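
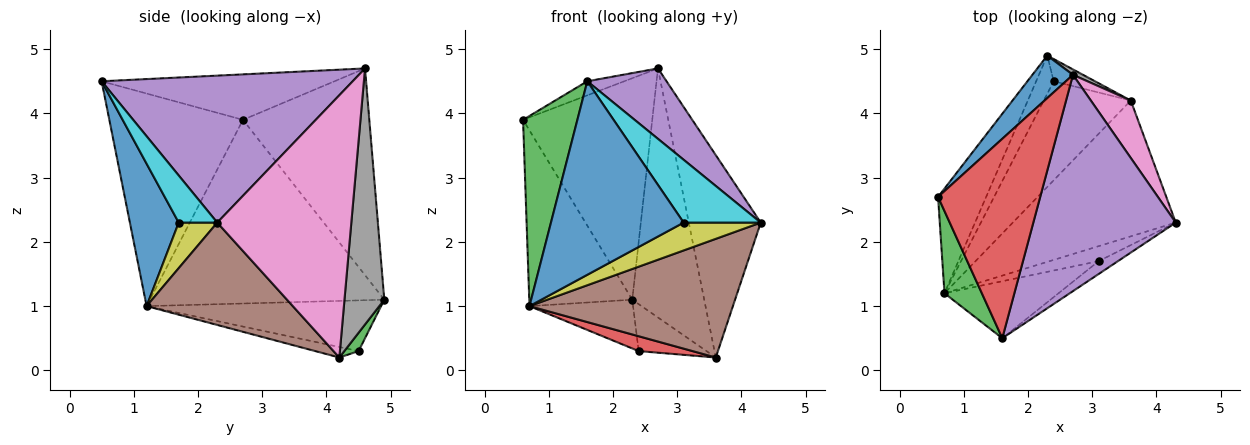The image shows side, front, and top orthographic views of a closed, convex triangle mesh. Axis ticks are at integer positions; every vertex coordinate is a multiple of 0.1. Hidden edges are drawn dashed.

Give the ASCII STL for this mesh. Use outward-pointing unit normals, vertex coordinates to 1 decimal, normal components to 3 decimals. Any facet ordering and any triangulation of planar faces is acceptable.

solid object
 facet normal -0.693 0.708 0.136
  outer loop
   vertex 2.7 4.6 4.7
   vertex 2.3 4.9 1.1
   vertex 0.6 2.7 3.9
  endloop
 endfacet
 facet normal -0.890 0.391 -0.233
  outer loop
   vertex 0.7 1.2 1.0
   vertex 0.6 2.7 3.9
   vertex 2.3 4.9 1.1
  endloop
 endfacet
 facet normal -0.914 -0.372 0.161
  outer loop
   vertex 1.6 0.5 4.5
   vertex 0.6 2.7 3.9
   vertex 0.7 1.2 1.0
  endloop
 endfacet
 facet normal -0.406 0.064 0.912
  outer loop
   vertex 1.6 0.5 4.5
   vertex 2.7 4.6 4.7
   vertex 0.6 2.7 3.9
  endloop
 endfacet
 facet normal 0.700 -0.221 0.679
  outer loop
   vertex 1.6 0.5 4.5
   vertex 4.3 2.3 2.3
   vertex 2.7 4.6 4.7
  endloop
 endfacet
 facet normal 0.428 -0.595 -0.681
  outer loop
   vertex 3.6 4.2 0.2
   vertex 4.3 2.3 2.3
   vertex 0.7 1.2 1.0
  endloop
 endfacet
 facet normal 0.873 0.469 0.133
  outer loop
   vertex 3.6 4.2 0.2
   vertex 2.7 4.6 4.7
   vertex 4.3 2.3 2.3
  endloop
 endfacet
 facet normal 0.484 0.875 0.019
  outer loop
   vertex 3.6 4.2 0.2
   vertex 2.3 4.9 1.1
   vertex 2.7 4.6 4.7
  endloop
 endfacet
 facet normal 0.403 -0.806 -0.434
  outer loop
   vertex 3.1 1.7 2.3
   vertex 0.7 1.2 1.0
   vertex 4.3 2.3 2.3
  endloop
 endfacet
 facet normal 0.440 -0.880 -0.180
  outer loop
   vertex 3.1 1.7 2.3
   vertex 4.3 2.3 2.3
   vertex 1.6 0.5 4.5
  endloop
 endfacet
 facet normal 0.333 -0.905 -0.266
  outer loop
   vertex 3.1 1.7 2.3
   vertex 1.6 0.5 4.5
   vertex 0.7 1.2 1.0
  endloop
 endfacet
 facet normal -0.872 0.385 -0.302
  outer loop
   vertex 2.4 4.5 0.3
   vertex 0.7 1.2 1.0
   vertex 2.3 4.9 1.1
  endloop
 endfacet
 facet normal 0.187 0.888 -0.421
  outer loop
   vertex 2.4 4.5 0.3
   vertex 2.3 4.9 1.1
   vertex 3.6 4.2 0.2
  endloop
 endfacet
 facet normal -0.119 -0.147 -0.982
  outer loop
   vertex 2.4 4.5 0.3
   vertex 3.6 4.2 0.2
   vertex 0.7 1.2 1.0
  endloop
 endfacet
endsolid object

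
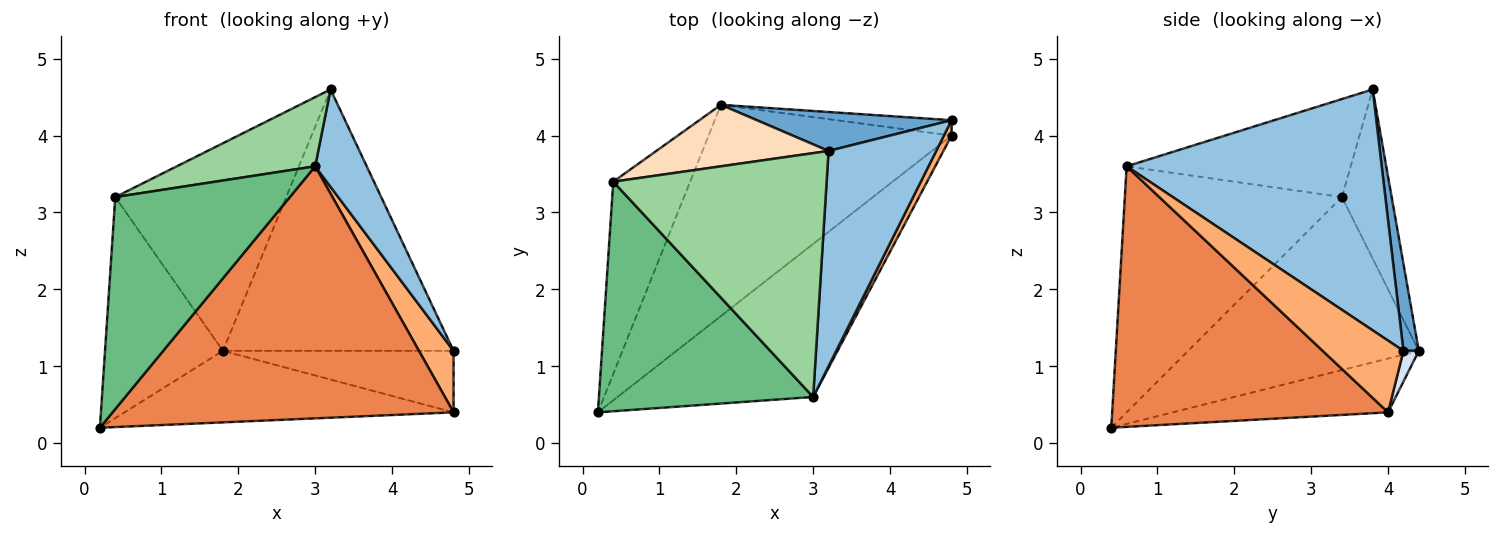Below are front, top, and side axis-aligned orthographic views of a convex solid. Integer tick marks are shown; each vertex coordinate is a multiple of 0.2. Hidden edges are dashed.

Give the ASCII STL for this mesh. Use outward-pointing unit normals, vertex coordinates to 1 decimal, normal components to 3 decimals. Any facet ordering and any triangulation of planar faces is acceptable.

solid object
 facet normal 0.066 0.987 0.147
  outer loop
   vertex 3.2 3.8 4.6
   vertex 4.8 4.2 1.2
   vertex 1.8 4.4 1.2
  endloop
 endfacet
 facet normal 0.898 -0.181 0.401
  outer loop
   vertex 3.0 0.6 3.6
   vertex 4.8 4.2 1.2
   vertex 3.2 3.8 4.6
  endloop
 endfacet
 facet normal -0.205 0.314 -0.927
  outer loop
   vertex 4.8 4.0 0.4
   vertex 0.2 0.4 0.2
   vertex 1.8 4.4 1.2
  endloop
 endfacet
 facet normal 0.065 0.968 -0.242
  outer loop
   vertex 4.8 4.0 0.4
   vertex 1.8 4.4 1.2
   vertex 4.8 4.2 1.2
  endloop
 endfacet
 facet normal 0.569 -0.703 -0.427
  outer loop
   vertex 4.8 4.0 0.4
   vertex 3.0 0.6 3.6
   vertex 0.2 0.4 0.2
  endloop
 endfacet
 facet normal 0.915 -0.392 0.098
  outer loop
   vertex 4.8 4.0 0.4
   vertex 4.8 4.2 1.2
   vertex 3.0 0.6 3.6
  endloop
 endfacet
 facet normal -0.828 0.423 -0.368
  outer loop
   vertex 0.4 3.4 3.2
   vertex 1.8 4.4 1.2
   vertex 0.2 0.4 0.2
  endloop
 endfacet
 facet normal -0.269 0.924 0.274
  outer loop
   vertex 0.4 3.4 3.2
   vertex 3.2 3.8 4.6
   vertex 1.8 4.4 1.2
  endloop
 endfacet
 facet normal -0.645 -0.519 0.562
  outer loop
   vertex 0.4 3.4 3.2
   vertex 0.2 0.4 0.2
   vertex 3.0 0.6 3.6
  endloop
 endfacet
 facet normal -0.404 -0.250 0.880
  outer loop
   vertex 0.4 3.4 3.2
   vertex 3.0 0.6 3.6
   vertex 3.2 3.8 4.6
  endloop
 endfacet
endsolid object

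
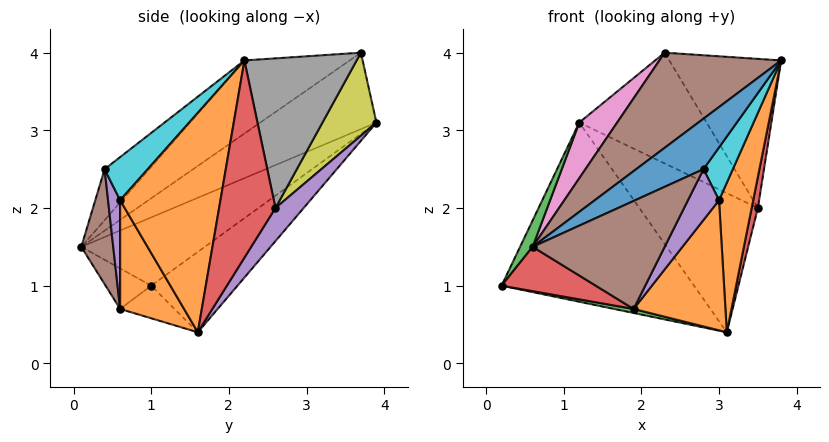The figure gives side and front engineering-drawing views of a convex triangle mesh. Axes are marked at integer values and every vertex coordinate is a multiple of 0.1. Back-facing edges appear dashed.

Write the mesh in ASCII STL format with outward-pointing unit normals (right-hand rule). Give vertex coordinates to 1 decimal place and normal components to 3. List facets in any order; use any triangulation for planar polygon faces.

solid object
 facet normal -0.280 0.625 -0.729
  outer loop
   vertex 3.1 1.6 0.4
   vertex 0.2 1.0 1.0
   vertex 1.2 3.9 3.1
  endloop
 endfacet
 facet normal 0.938 -0.320 -0.133
  outer loop
   vertex 3.0 0.6 2.1
   vertex 3.1 1.6 0.4
   vertex 3.8 2.2 3.9
  endloop
 endfacet
 facet normal -0.848 -0.086 0.523
  outer loop
   vertex 0.6 0.1 1.5
   vertex 1.2 3.9 3.1
   vertex 0.2 1.0 1.0
  endloop
 endfacet
 facet normal 0.978 -0.108 -0.177
  outer loop
   vertex 3.5 2.6 2.0
   vertex 3.8 2.2 3.9
   vertex 3.1 1.6 0.4
  endloop
 endfacet
 facet normal 0.193 0.810 -0.554
  outer loop
   vertex 3.5 2.6 2.0
   vertex 3.1 1.6 0.4
   vertex 1.2 3.9 3.1
  endloop
 endfacet
 facet normal -0.357 -0.413 0.838
  outer loop
   vertex 2.3 3.7 4.0
   vertex 0.6 0.1 1.5
   vertex 3.8 2.2 3.9
  endloop
 endfacet
 facet normal -0.642 -0.209 0.738
  outer loop
   vertex 2.3 3.7 4.0
   vertex 1.2 3.9 3.1
   vertex 0.6 0.1 1.5
  endloop
 endfacet
 facet normal 0.708 0.705 0.037
  outer loop
   vertex 2.3 3.7 4.0
   vertex 3.8 2.2 3.9
   vertex 3.5 2.6 2.0
  endloop
 endfacet
 facet normal 0.376 0.888 -0.263
  outer loop
   vertex 2.3 3.7 4.0
   vertex 3.5 2.6 2.0
   vertex 1.2 3.9 3.1
  endloop
 endfacet
 facet normal 0.820 -0.557 0.131
  outer loop
   vertex 2.8 0.4 2.5
   vertex 3.0 0.6 2.1
   vertex 3.8 2.2 3.9
  endloop
 endfacet
 facet normal -0.312 -0.470 0.826
  outer loop
   vertex 2.8 0.4 2.5
   vertex 3.8 2.2 3.9
   vertex 0.6 0.1 1.5
  endloop
 endfacet
 facet normal 0.521 -0.749 -0.410
  outer loop
   vertex 1.9 0.6 0.7
   vertex 3.1 1.6 0.4
   vertex 3.0 0.6 2.1
  endloop
 endfacet
 facet normal -0.189 -0.067 -0.980
  outer loop
   vertex 1.9 0.6 0.7
   vertex 0.2 1.0 1.0
   vertex 3.1 1.6 0.4
  endloop
 endfacet
 facet normal -0.270 -0.556 -0.786
  outer loop
   vertex 1.9 0.6 0.7
   vertex 0.6 0.1 1.5
   vertex 0.2 1.0 1.0
  endloop
 endfacet
 facet normal 0.349 -0.896 -0.274
  outer loop
   vertex 1.9 0.6 0.7
   vertex 3.0 0.6 2.1
   vertex 2.8 0.4 2.5
  endloop
 endfacet
 facet normal 0.229 -0.948 -0.220
  outer loop
   vertex 1.9 0.6 0.7
   vertex 2.8 0.4 2.5
   vertex 0.6 0.1 1.5
  endloop
 endfacet
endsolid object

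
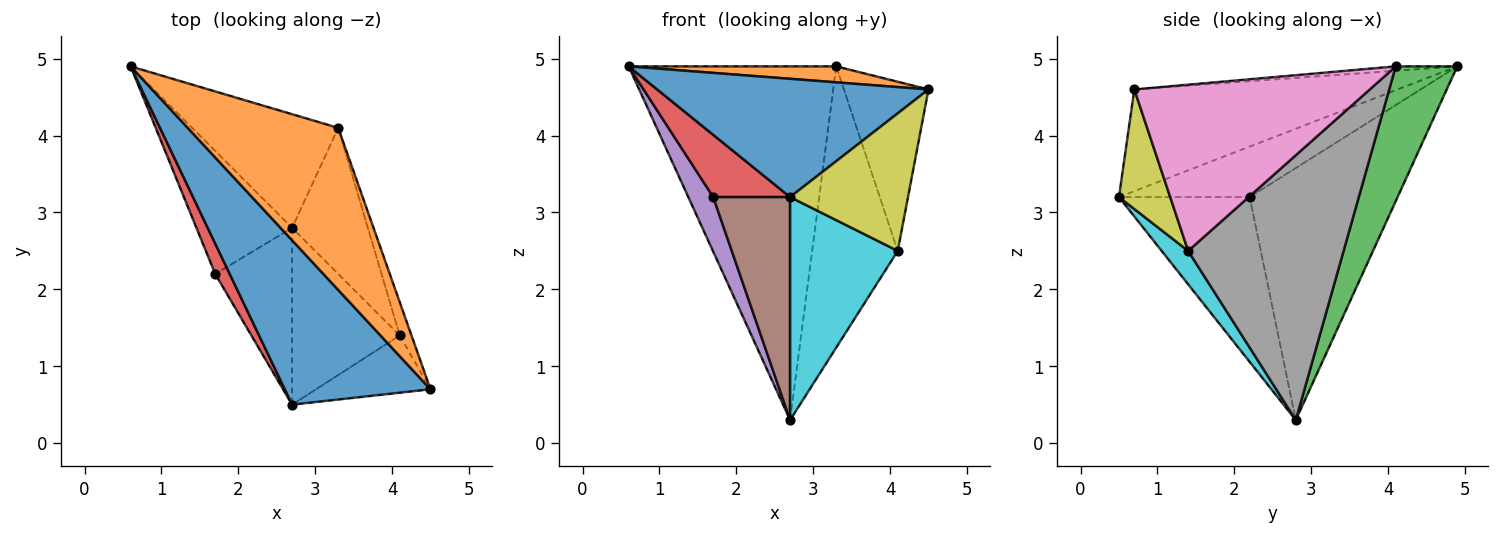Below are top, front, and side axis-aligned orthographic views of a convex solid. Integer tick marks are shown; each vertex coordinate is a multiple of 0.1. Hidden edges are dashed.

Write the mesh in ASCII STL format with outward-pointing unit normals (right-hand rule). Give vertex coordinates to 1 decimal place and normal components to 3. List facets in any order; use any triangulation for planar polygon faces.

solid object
 facet normal -0.493 -0.508 0.706
  outer loop
   vertex 2.7 0.5 3.2
   vertex 4.5 0.7 4.6
   vertex 0.6 4.9 4.9
  endloop
 endfacet
 facet normal -0.029 -0.098 0.995
  outer loop
   vertex 3.3 4.1 4.9
   vertex 0.6 4.9 4.9
   vertex 4.5 0.7 4.6
  endloop
 endfacet
 facet normal 0.272 0.916 -0.294
  outer loop
   vertex 3.3 4.1 4.9
   vertex 2.7 2.8 0.3
   vertex 0.6 4.9 4.9
  endloop
 endfacet
 facet normal -0.837 -0.492 0.240
  outer loop
   vertex 1.7 2.2 3.2
   vertex 2.7 0.5 3.2
   vertex 0.6 4.9 4.9
  endloop
 endfacet
 facet normal -0.924 -0.155 -0.351
  outer loop
   vertex 1.7 2.2 3.2
   vertex 0.6 4.9 4.9
   vertex 2.7 2.8 0.3
  endloop
 endfacet
 facet normal -0.800 -0.470 -0.373
  outer loop
   vertex 1.7 2.2 3.2
   vertex 2.7 2.8 0.3
   vertex 2.7 0.5 3.2
  endloop
 endfacet
 facet normal 0.939 0.337 -0.066
  outer loop
   vertex 4.1 1.4 2.5
   vertex 3.3 4.1 4.9
   vertex 4.5 0.7 4.6
  endloop
 endfacet
 facet normal 0.850 0.468 -0.243
  outer loop
   vertex 4.1 1.4 2.5
   vertex 2.7 2.8 0.3
   vertex 3.3 4.1 4.9
  endloop
 endfacet
 facet normal 0.373 -0.857 -0.357
  outer loop
   vertex 4.1 1.4 2.5
   vertex 4.5 0.7 4.6
   vertex 2.7 0.5 3.2
  endloop
 endfacet
 facet normal 0.189 -0.769 -0.610
  outer loop
   vertex 4.1 1.4 2.5
   vertex 2.7 0.5 3.2
   vertex 2.7 2.8 0.3
  endloop
 endfacet
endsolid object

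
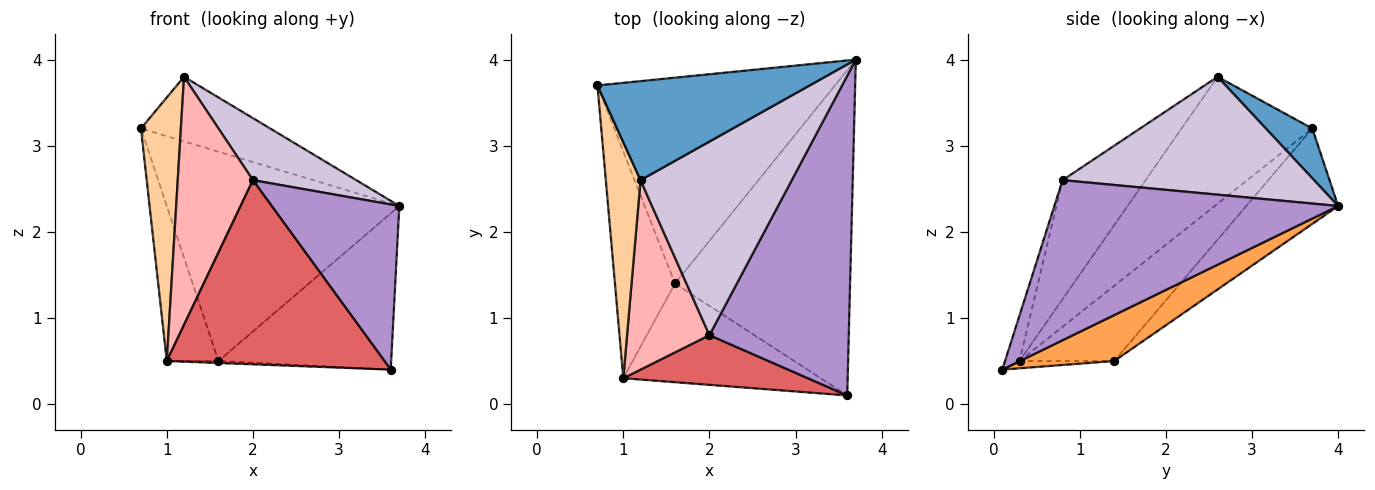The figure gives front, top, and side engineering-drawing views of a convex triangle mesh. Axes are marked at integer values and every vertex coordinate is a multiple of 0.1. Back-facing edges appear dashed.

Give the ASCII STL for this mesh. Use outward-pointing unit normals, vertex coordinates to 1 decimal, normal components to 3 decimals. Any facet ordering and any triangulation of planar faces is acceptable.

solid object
 facet normal 0.193 0.536 0.822
  outer loop
   vertex 1.2 2.6 3.8
   vertex 3.7 4.0 2.3
   vertex 0.7 3.7 3.2
  endloop
 endfacet
 facet normal -0.271 0.686 -0.675
  outer loop
   vertex 1.6 1.4 0.5
   vertex 0.7 3.7 3.2
   vertex 3.7 4.0 2.3
  endloop
 endfacet
 facet normal 0.230 0.421 -0.877
  outer loop
   vertex 1.6 1.4 0.5
   vertex 3.7 4.0 2.3
   vertex 3.6 0.1 0.4
  endloop
 endfacet
 facet normal -0.925 -0.283 0.253
  outer loop
   vertex 1.0 0.3 0.5
   vertex 1.2 2.6 3.8
   vertex 0.7 3.7 3.2
  endloop
 endfacet
 facet normal -0.719 0.392 -0.574
  outer loop
   vertex 1.0 0.3 0.5
   vertex 0.7 3.7 3.2
   vertex 1.6 1.4 0.5
  endloop
 endfacet
 facet normal -0.037 0.020 -0.999
  outer loop
   vertex 1.0 0.3 0.5
   vertex 1.6 1.4 0.5
   vertex 3.6 0.1 0.4
  endloop
 endfacet
 facet normal -0.064 -0.963 0.260
  outer loop
   vertex 2.0 0.8 2.6
   vertex 1.0 0.3 0.5
   vertex 3.6 0.1 0.4
  endloop
 endfacet
 facet normal -0.660 -0.597 0.456
  outer loop
   vertex 2.0 0.8 2.6
   vertex 1.2 2.6 3.8
   vertex 1.0 0.3 0.5
  endloop
 endfacet
 facet normal 0.714 -0.321 0.622
  outer loop
   vertex 2.0 0.8 2.6
   vertex 3.6 0.1 0.4
   vertex 3.7 4.0 2.3
  endloop
 endfacet
 facet normal 0.596 -0.245 0.765
  outer loop
   vertex 2.0 0.8 2.6
   vertex 3.7 4.0 2.3
   vertex 1.2 2.6 3.8
  endloop
 endfacet
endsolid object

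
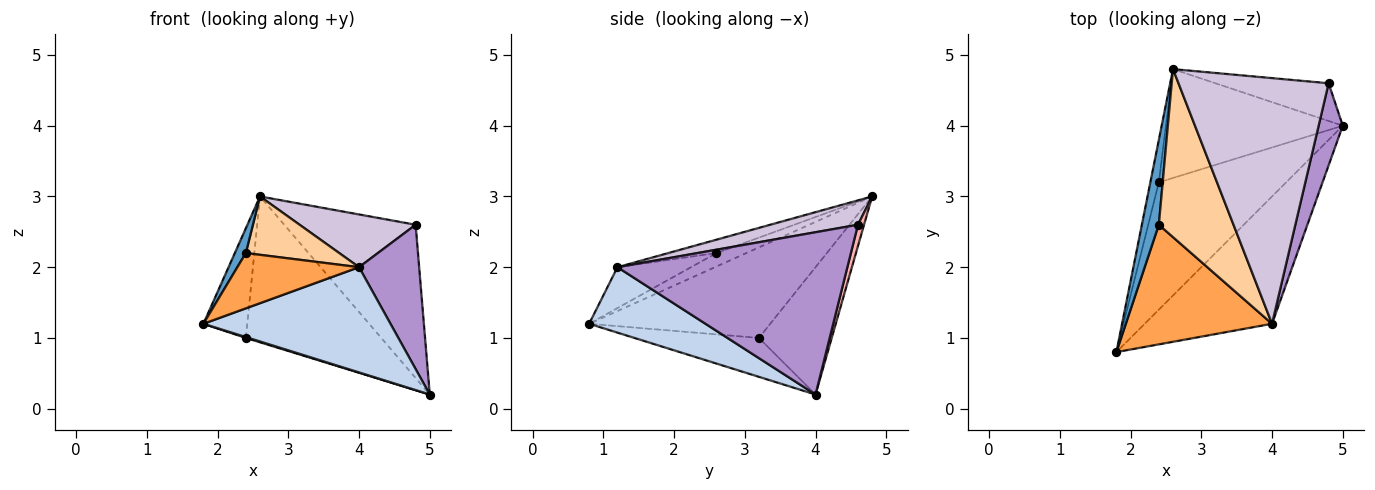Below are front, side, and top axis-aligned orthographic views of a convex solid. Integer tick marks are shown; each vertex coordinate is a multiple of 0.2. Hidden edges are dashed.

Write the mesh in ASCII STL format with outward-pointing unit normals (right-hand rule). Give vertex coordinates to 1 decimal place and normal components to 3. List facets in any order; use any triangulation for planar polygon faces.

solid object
 facet normal -0.605 -0.223 0.764
  outer loop
   vertex 2.4 2.6 2.2
   vertex 2.6 4.8 3.0
   vertex 1.8 0.8 1.2
  endloop
 endfacet
 facet normal 0.368 -0.592 -0.717
  outer loop
   vertex 4.0 1.2 2.0
   vertex 1.8 0.8 1.2
   vertex 5.0 4.0 0.2
  endloop
 endfacet
 facet normal -0.246 -0.407 0.880
  outer loop
   vertex 4.0 1.2 2.0
   vertex 2.4 2.6 2.2
   vertex 1.8 0.8 1.2
  endloop
 endfacet
 facet normal -0.167 -0.324 0.931
  outer loop
   vertex 4.0 1.2 2.0
   vertex 2.6 4.8 3.0
   vertex 2.4 2.6 2.2
  endloop
 endfacet
 facet normal -0.292 -0.007 -0.956
  outer loop
   vertex 2.4 3.2 1.0
   vertex 5.0 4.0 0.2
   vertex 1.8 0.8 1.2
  endloop
 endfacet
 facet normal -0.968 0.234 -0.091
  outer loop
   vertex 2.4 3.2 1.0
   vertex 1.8 0.8 1.2
   vertex 2.6 4.8 3.0
  endloop
 endfacet
 facet normal -0.396 0.736 -0.549
  outer loop
   vertex 2.4 3.2 1.0
   vertex 2.6 4.8 3.0
   vertex 5.0 4.0 0.2
  endloop
 endfacet
 facet normal 0.045 0.970 -0.239
  outer loop
   vertex 4.8 4.6 2.6
   vertex 5.0 4.0 0.2
   vertex 2.6 4.8 3.0
  endloop
 endfacet
 facet normal 0.958 -0.250 0.142
  outer loop
   vertex 4.8 4.6 2.6
   vertex 4.0 1.2 2.0
   vertex 5.0 4.0 0.2
  endloop
 endfacet
 facet normal 0.157 -0.207 0.966
  outer loop
   vertex 4.8 4.6 2.6
   vertex 2.6 4.8 3.0
   vertex 4.0 1.2 2.0
  endloop
 endfacet
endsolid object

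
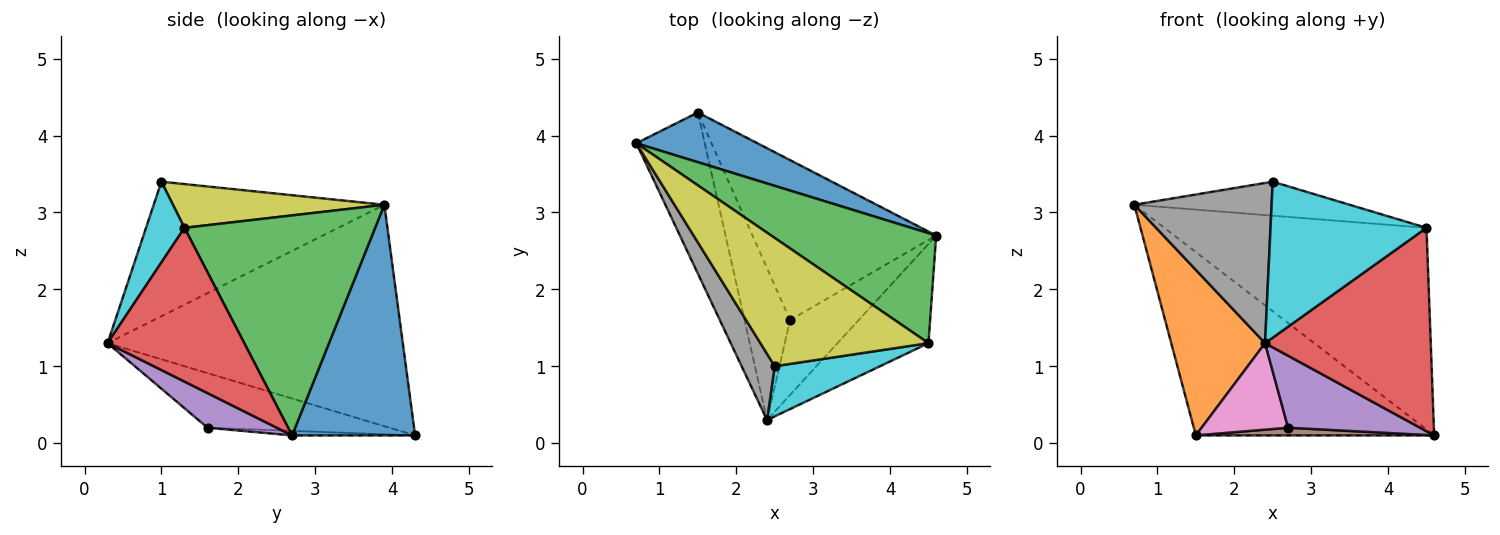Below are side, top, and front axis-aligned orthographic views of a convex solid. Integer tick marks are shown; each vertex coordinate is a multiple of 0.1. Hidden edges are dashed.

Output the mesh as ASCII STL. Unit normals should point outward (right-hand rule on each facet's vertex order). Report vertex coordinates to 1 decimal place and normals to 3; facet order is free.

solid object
 facet normal 0.446 0.864 0.234
  outer loop
   vertex 1.5 4.3 0.1
   vertex 0.7 3.9 3.1
   vertex 4.6 2.7 0.1
  endloop
 endfacet
 facet normal -0.914 -0.290 -0.283
  outer loop
   vertex 1.5 4.3 0.1
   vertex 2.4 0.3 1.3
   vertex 0.7 3.9 3.1
  endloop
 endfacet
 facet normal 0.538 0.740 0.404
  outer loop
   vertex 4.5 1.3 2.8
   vertex 4.6 2.7 0.1
   vertex 0.7 3.9 3.1
  endloop
 endfacet
 facet normal 0.595 -0.722 -0.352
  outer loop
   vertex 4.5 1.3 2.8
   vertex 2.4 0.3 1.3
   vertex 4.6 2.7 0.1
  endloop
 endfacet
 facet normal 0.342 -0.652 -0.677
  outer loop
   vertex 2.7 1.6 0.2
   vertex 4.6 2.7 0.1
   vertex 2.4 0.3 1.3
  endloop
 endfacet
 facet normal -0.025 -0.048 -0.999
  outer loop
   vertex 2.7 1.6 0.2
   vertex 1.5 4.3 0.1
   vertex 4.6 2.7 0.1
  endloop
 endfacet
 facet normal -0.721 -0.343 -0.602
  outer loop
   vertex 2.7 1.6 0.2
   vertex 2.4 0.3 1.3
   vertex 1.5 4.3 0.1
  endloop
 endfacet
 facet normal -0.841 -0.500 0.207
  outer loop
   vertex 2.5 1.0 3.4
   vertex 0.7 3.9 3.1
   vertex 2.4 0.3 1.3
  endloop
 endfacet
 facet normal 0.244 0.248 0.937
  outer loop
   vertex 2.5 1.0 3.4
   vertex 4.5 1.3 2.8
   vertex 0.7 3.9 3.1
  endloop
 endfacet
 facet normal 0.228 -0.927 0.298
  outer loop
   vertex 2.5 1.0 3.4
   vertex 2.4 0.3 1.3
   vertex 4.5 1.3 2.8
  endloop
 endfacet
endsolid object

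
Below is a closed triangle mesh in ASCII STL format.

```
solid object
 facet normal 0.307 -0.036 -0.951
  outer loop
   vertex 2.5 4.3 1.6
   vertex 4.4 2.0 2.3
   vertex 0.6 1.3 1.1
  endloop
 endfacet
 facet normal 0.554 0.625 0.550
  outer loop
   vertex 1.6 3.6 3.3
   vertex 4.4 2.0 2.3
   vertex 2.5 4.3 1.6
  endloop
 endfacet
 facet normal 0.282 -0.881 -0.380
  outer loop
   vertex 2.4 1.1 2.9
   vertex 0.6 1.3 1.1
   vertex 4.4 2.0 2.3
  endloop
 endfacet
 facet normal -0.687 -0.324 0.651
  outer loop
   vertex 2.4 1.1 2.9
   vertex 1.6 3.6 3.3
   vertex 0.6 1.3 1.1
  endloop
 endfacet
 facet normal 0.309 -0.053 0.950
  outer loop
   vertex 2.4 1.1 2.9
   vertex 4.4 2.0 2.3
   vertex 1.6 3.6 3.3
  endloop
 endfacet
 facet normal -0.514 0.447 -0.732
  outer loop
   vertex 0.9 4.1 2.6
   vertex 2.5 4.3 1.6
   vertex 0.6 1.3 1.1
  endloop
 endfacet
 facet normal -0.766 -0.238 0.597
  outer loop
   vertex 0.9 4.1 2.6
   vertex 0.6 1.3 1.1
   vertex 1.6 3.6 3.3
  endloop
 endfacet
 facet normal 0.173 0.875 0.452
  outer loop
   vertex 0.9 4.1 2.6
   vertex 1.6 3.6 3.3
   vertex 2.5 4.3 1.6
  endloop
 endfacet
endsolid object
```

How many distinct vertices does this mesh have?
6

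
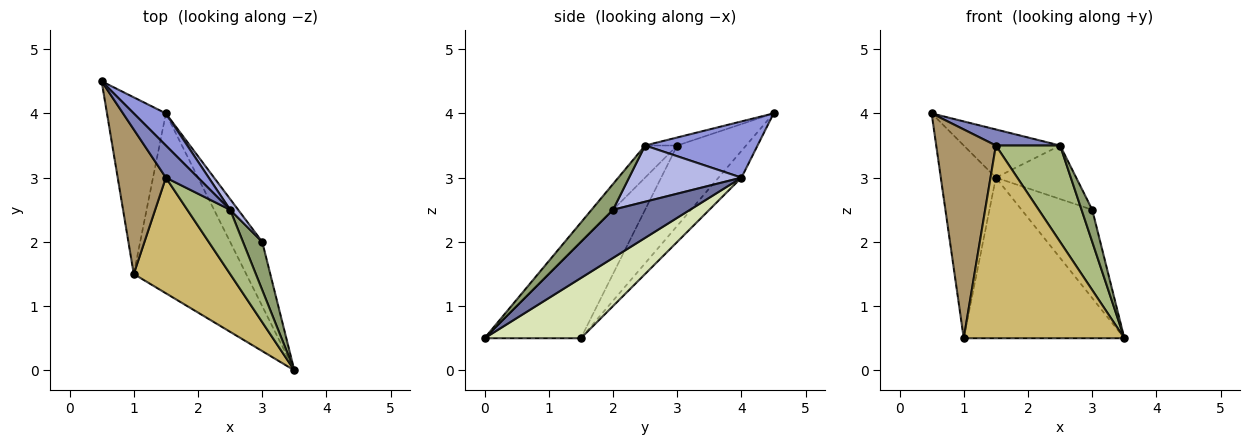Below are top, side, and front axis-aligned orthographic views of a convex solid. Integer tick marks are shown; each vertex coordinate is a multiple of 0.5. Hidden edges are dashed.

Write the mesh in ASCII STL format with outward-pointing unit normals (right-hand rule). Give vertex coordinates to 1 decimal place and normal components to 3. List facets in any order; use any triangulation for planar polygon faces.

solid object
 facet normal 0.662 0.606 -0.441
  outer loop
   vertex 1.5 4.0 3.0
   vertex 3.0 2.0 2.5
   vertex 3.5 0.0 0.5
  endloop
 endfacet
 facet normal -0.218 -0.436 0.873
  outer loop
   vertex 2.5 2.5 3.5
   vertex 0.5 4.5 4.0
   vertex 1.5 3.0 3.5
  endloop
 endfacet
 facet normal 0.697 0.597 0.398
  outer loop
   vertex 2.5 2.5 3.5
   vertex 1.5 4.0 3.0
   vertex 0.5 4.5 4.0
  endloop
 endfacet
 facet normal 0.808 0.577 0.115
  outer loop
   vertex 2.5 2.5 3.5
   vertex 3.0 2.0 2.5
   vertex 1.5 4.0 3.0
  endloop
 endfacet
 facet normal 0.743 -0.371 0.557
  outer loop
   vertex 2.5 2.5 3.5
   vertex 3.5 0.0 0.5
   vertex 3.0 2.0 2.5
  endloop
 endfacet
 facet normal -0.384 -0.768 0.512
  outer loop
   vertex 2.5 2.5 3.5
   vertex 1.5 3.0 3.5
   vertex 3.5 0.0 0.5
  endloop
 endfacet
 facet normal -0.294 0.705 -0.646
  outer loop
   vertex 1.0 1.5 0.5
   vertex 0.5 4.5 4.0
   vertex 1.5 4.0 3.0
  endloop
 endfacet
 facet normal 0.371 0.618 -0.693
  outer loop
   vertex 1.0 1.5 0.5
   vertex 1.5 4.0 3.0
   vertex 3.5 0.0 0.5
  endloop
 endfacet
 facet normal -0.688 -0.596 0.413
  outer loop
   vertex 1.0 1.5 0.5
   vertex 1.5 3.0 3.5
   vertex 0.5 4.5 4.0
  endloop
 endfacet
 facet normal -0.457 -0.762 0.457
  outer loop
   vertex 1.0 1.5 0.5
   vertex 3.5 0.0 0.5
   vertex 1.5 3.0 3.5
  endloop
 endfacet
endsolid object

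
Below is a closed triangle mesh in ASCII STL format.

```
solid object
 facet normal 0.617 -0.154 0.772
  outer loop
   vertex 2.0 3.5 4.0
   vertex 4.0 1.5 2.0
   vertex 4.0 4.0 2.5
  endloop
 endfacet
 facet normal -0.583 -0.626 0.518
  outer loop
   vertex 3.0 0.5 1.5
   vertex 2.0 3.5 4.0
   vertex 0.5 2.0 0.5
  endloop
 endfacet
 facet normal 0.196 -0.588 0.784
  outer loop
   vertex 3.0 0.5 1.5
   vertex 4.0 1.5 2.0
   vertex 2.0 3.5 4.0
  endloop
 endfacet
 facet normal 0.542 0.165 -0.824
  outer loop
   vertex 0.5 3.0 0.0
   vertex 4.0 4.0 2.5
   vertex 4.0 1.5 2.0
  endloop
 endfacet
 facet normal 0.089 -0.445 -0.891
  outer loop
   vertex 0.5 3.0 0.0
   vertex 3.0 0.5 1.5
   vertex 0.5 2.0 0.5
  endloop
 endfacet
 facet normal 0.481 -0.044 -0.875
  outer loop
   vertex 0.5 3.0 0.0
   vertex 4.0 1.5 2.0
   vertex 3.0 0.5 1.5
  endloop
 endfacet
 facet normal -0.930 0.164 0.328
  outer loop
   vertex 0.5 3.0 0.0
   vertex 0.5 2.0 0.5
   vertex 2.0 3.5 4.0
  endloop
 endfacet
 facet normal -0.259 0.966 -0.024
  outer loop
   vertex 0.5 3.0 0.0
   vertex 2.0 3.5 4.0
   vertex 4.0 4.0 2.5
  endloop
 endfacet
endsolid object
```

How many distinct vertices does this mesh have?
6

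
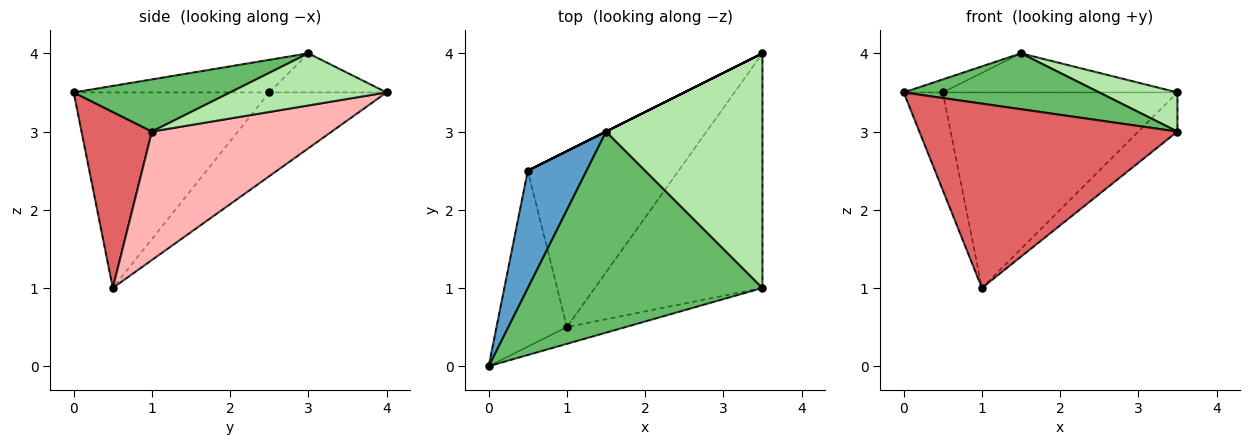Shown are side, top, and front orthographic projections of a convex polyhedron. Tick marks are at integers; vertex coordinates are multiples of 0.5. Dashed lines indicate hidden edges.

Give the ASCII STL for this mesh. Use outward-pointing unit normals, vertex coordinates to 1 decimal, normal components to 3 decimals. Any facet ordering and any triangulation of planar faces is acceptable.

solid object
 facet normal -0.483 0.097 0.870
  outer loop
   vertex 0.5 2.5 3.5
   vertex 0.0 0.0 3.5
   vertex 1.5 3.0 4.0
  endloop
 endfacet
 facet normal -0.925 0.185 -0.333
  outer loop
   vertex 0.5 2.5 3.5
   vertex 1.0 0.5 1.0
   vertex 0.0 0.0 3.5
  endloop
 endfacet
 facet normal -0.447 0.894 0.000
  outer loop
   vertex 0.5 2.5 3.5
   vertex 1.5 3.0 4.0
   vertex 3.5 4.0 3.5
  endloop
 endfacet
 facet normal -0.348 0.697 -0.627
  outer loop
   vertex 0.5 2.5 3.5
   vertex 3.5 4.0 3.5
   vertex 1.0 0.5 1.0
  endloop
 endfacet
 facet normal 0.209 -0.262 0.942
  outer loop
   vertex 3.5 1.0 3.0
   vertex 1.5 3.0 4.0
   vertex 0.0 0.0 3.5
  endloop
 endfacet
 facet normal 0.312 -0.156 0.937
  outer loop
   vertex 3.5 1.0 3.0
   vertex 3.5 4.0 3.5
   vertex 1.5 3.0 4.0
  endloop
 endfacet
 facet normal 0.262 -0.961 -0.087
  outer loop
   vertex 3.5 1.0 3.0
   vertex 0.0 0.0 3.5
   vertex 1.0 0.5 1.0
  endloop
 endfacet
 facet normal 0.603 0.131 -0.787
  outer loop
   vertex 3.5 1.0 3.0
   vertex 1.0 0.5 1.0
   vertex 3.5 4.0 3.5
  endloop
 endfacet
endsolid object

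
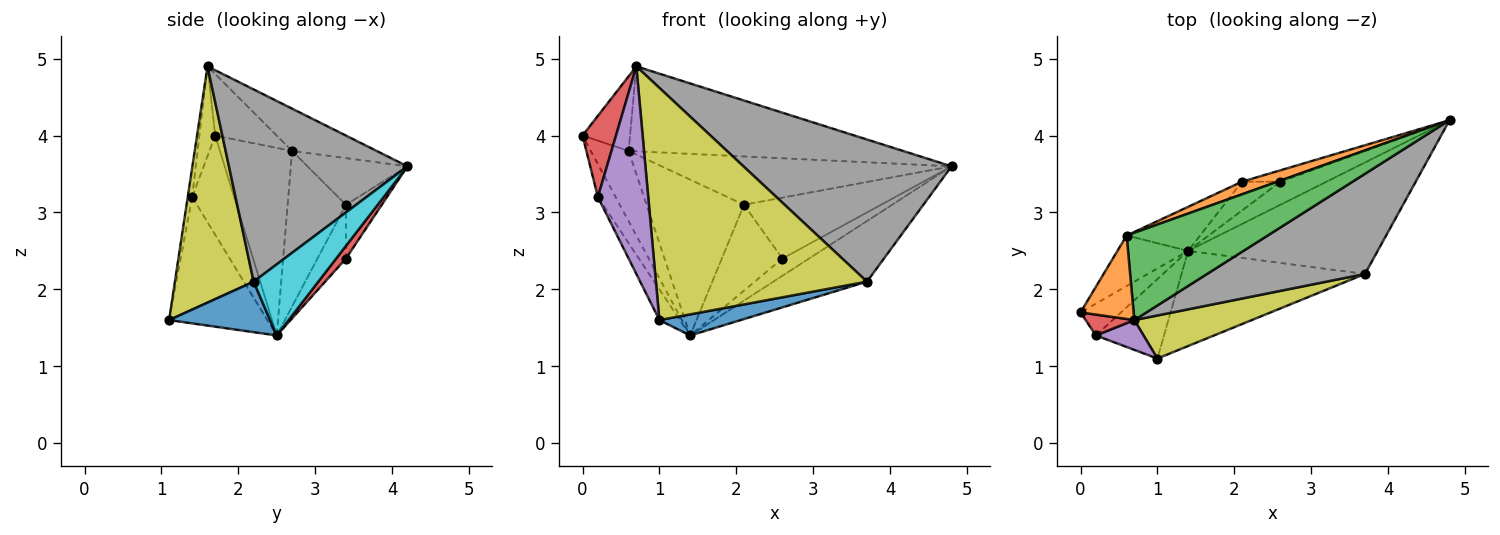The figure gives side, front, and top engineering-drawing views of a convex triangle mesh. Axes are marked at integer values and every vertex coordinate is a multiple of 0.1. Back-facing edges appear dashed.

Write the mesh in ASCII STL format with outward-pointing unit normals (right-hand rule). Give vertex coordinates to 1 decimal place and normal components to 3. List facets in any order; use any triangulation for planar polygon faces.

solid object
 facet normal -0.840 0.441 -0.317
  outer loop
   vertex 0.6 2.7 3.8
   vertex 1.4 2.5 1.4
   vertex 0.0 1.7 4.0
  endloop
 endfacet
 facet normal -0.653 0.505 0.564
  outer loop
   vertex 0.6 2.7 3.8
   vertex 0.0 1.7 4.0
   vertex 0.7 1.6 4.9
  endloop
 endfacet
 facet normal -0.210 0.682 0.701
  outer loop
   vertex 0.6 2.7 3.8
   vertex 0.7 1.6 4.9
   vertex 4.8 4.2 3.6
  endloop
 endfacet
 facet normal -0.416 -0.881 0.226
  outer loop
   vertex 0.2 1.4 3.2
   vertex 0.7 1.6 4.9
   vertex 0.0 1.7 4.0
  endloop
 endfacet
 facet normal -0.087 -0.986 0.142
  outer loop
   vertex 0.2 1.4 3.2
   vertex 1.0 1.1 1.6
   vertex 0.7 1.6 4.9
  endloop
 endfacet
 facet normal -0.862 0.364 -0.352
  outer loop
   vertex 0.2 1.4 3.2
   vertex 0.0 1.7 4.0
   vertex 1.4 2.5 1.4
  endloop
 endfacet
 facet normal -0.866 0.181 -0.467
  outer loop
   vertex 0.2 1.4 3.2
   vertex 1.4 2.5 1.4
   vertex 1.0 1.1 1.6
  endloop
 endfacet
 facet normal 0.574 -0.669 0.472
  outer loop
   vertex 3.7 2.2 2.1
   vertex 4.8 4.2 3.6
   vertex 0.7 1.6 4.9
  endloop
 endfacet
 facet normal 0.344 -0.923 0.171
  outer loop
   vertex 3.7 2.2 2.1
   vertex 0.7 1.6 4.9
   vertex 1.0 1.1 1.6
  endloop
 endfacet
 facet normal 0.313 0.454 -0.834
  outer loop
   vertex 3.7 2.2 2.1
   vertex 1.4 2.5 1.4
   vertex 4.8 4.2 3.6
  endloop
 endfacet
 facet normal 0.260 -0.209 -0.943
  outer loop
   vertex 3.7 2.2 2.1
   vertex 1.0 1.1 1.6
   vertex 1.4 2.5 1.4
  endloop
 endfacet
 facet normal -0.316 0.918 0.240
  outer loop
   vertex 2.1 3.4 3.1
   vertex 0.6 2.7 3.8
   vertex 4.8 4.2 3.6
  endloop
 endfacet
 facet normal -0.499 0.834 -0.236
  outer loop
   vertex 2.1 3.4 3.1
   vertex 1.4 2.5 1.4
   vertex 0.6 2.7 3.8
  endloop
 endfacet
 facet normal 0.215 0.584 -0.783
  outer loop
   vertex 2.6 3.4 2.4
   vertex 4.8 4.2 3.6
   vertex 1.4 2.5 1.4
  endloop
 endfacet
 facet normal -0.249 0.952 -0.178
  outer loop
   vertex 2.6 3.4 2.4
   vertex 2.1 3.4 3.1
   vertex 4.8 4.2 3.6
  endloop
 endfacet
 facet normal -0.407 0.866 -0.291
  outer loop
   vertex 2.6 3.4 2.4
   vertex 1.4 2.5 1.4
   vertex 2.1 3.4 3.1
  endloop
 endfacet
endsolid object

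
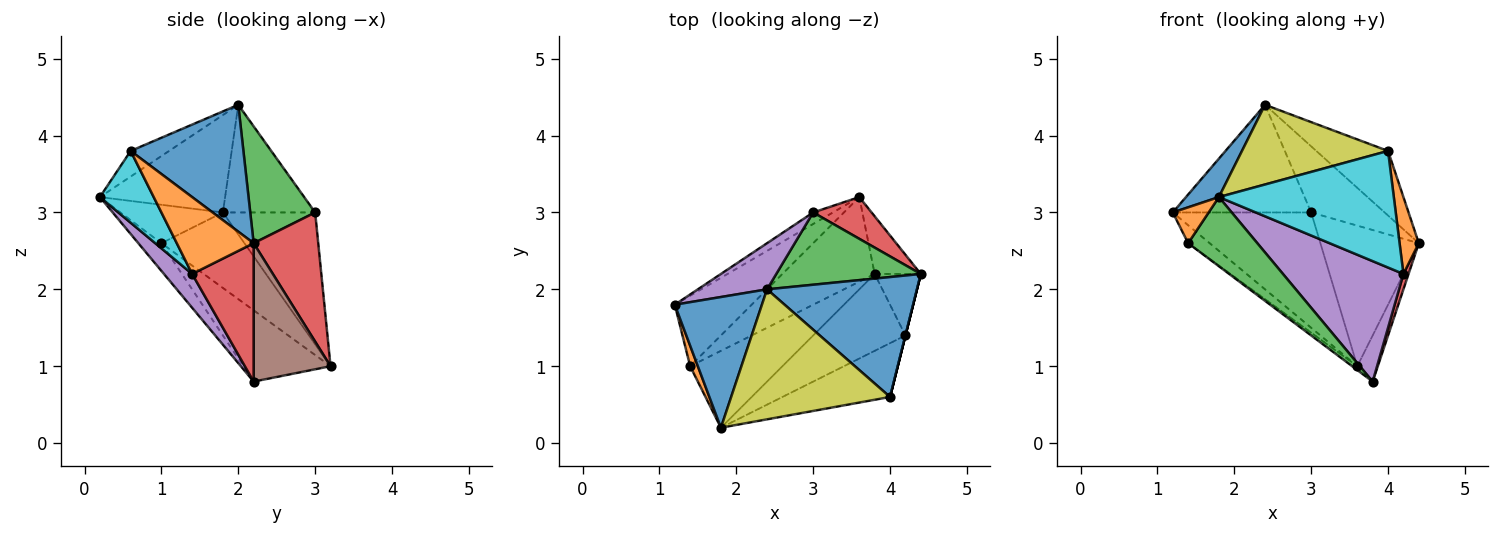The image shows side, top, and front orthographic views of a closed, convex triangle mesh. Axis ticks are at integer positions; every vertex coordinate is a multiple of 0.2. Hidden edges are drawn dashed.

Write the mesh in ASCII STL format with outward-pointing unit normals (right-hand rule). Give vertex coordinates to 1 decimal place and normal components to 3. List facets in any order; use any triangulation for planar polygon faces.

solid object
 facet normal -0.731 -0.192 0.654
  outer loop
   vertex 2.4 2.0 4.4
   vertex 1.2 1.8 3.0
   vertex 1.8 0.2 3.2
  endloop
 endfacet
 facet normal -0.927 -0.325 0.185
  outer loop
   vertex 1.4 1.0 2.6
   vertex 1.8 0.2 3.2
   vertex 1.2 1.8 3.0
  endloop
 endfacet
 facet normal -0.218 -0.653 -0.725
  outer loop
   vertex 1.4 1.0 2.6
   vertex 3.8 2.2 0.8
   vertex 1.8 0.2 3.2
  endloop
 endfacet
 facet normal 0.946 -0.079 -0.315
  outer loop
   vertex 4.2 1.4 2.2
   vertex 3.8 2.2 0.8
   vertex 4.4 2.2 2.6
  endloop
 endfacet
 facet normal 0.194 -0.827 -0.528
  outer loop
   vertex 4.2 1.4 2.2
   vertex 1.8 0.2 3.2
   vertex 3.8 2.2 0.8
  endloop
 endfacet
 facet normal 0.920 0.245 -0.307
  outer loop
   vertex 3.6 3.2 1.0
   vertex 4.4 2.2 2.6
   vertex 3.8 2.2 0.8
  endloop
 endfacet
 facet normal -0.689 0.179 -0.702
  outer loop
   vertex 3.6 3.2 1.0
   vertex 1.4 1.0 2.6
   vertex 1.2 1.8 3.0
  endloop
 endfacet
 facet normal -0.611 0.036 -0.791
  outer loop
   vertex 3.6 3.2 1.0
   vertex 3.8 2.2 0.8
   vertex 1.4 1.0 2.6
  endloop
 endfacet
 facet normal -0.136 -0.518 0.845
  outer loop
   vertex 4.0 0.6 3.8
   vertex 2.4 2.0 4.4
   vertex 1.8 0.2 3.2
  endloop
 endfacet
 facet normal 0.269 -0.874 -0.404
  outer loop
   vertex 4.0 0.6 3.8
   vertex 1.8 0.2 3.2
   vertex 4.2 1.4 2.2
  endloop
 endfacet
 facet normal 0.597 0.380 0.706
  outer loop
   vertex 4.0 0.6 3.8
   vertex 4.4 2.2 2.6
   vertex 2.4 2.0 4.4
  endloop
 endfacet
 facet normal 0.970 -0.243 0.000
  outer loop
   vertex 4.0 0.6 3.8
   vertex 4.2 1.4 2.2
   vertex 4.4 2.2 2.6
  endloop
 endfacet
 facet normal 0.512 0.580 0.634
  outer loop
   vertex 3.0 3.0 3.0
   vertex 2.4 2.0 4.4
   vertex 4.4 2.2 2.6
  endloop
 endfacet
 facet normal 0.532 0.811 0.241
  outer loop
   vertex 3.0 3.0 3.0
   vertex 4.4 2.2 2.6
   vertex 3.6 3.2 1.0
  endloop
 endfacet
 facet normal -0.522 0.784 0.336
  outer loop
   vertex 3.0 3.0 3.0
   vertex 1.2 1.8 3.0
   vertex 2.4 2.0 4.4
  endloop
 endfacet
 facet normal -0.553 0.829 -0.083
  outer loop
   vertex 3.0 3.0 3.0
   vertex 3.6 3.2 1.0
   vertex 1.2 1.8 3.0
  endloop
 endfacet
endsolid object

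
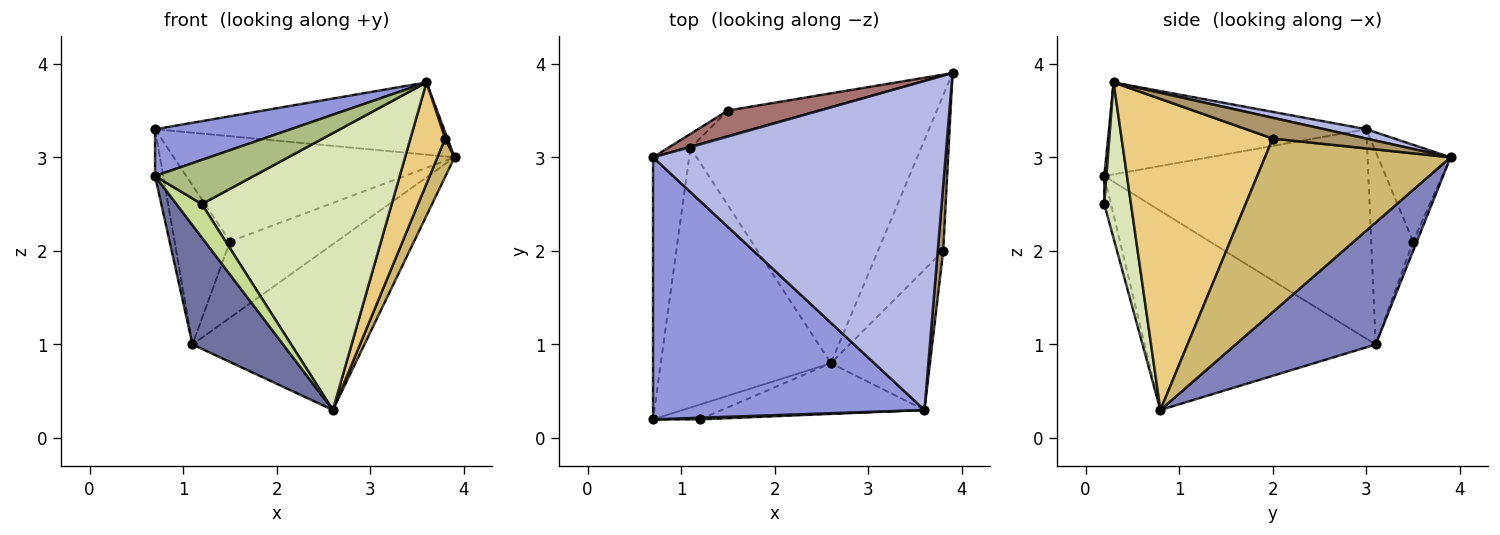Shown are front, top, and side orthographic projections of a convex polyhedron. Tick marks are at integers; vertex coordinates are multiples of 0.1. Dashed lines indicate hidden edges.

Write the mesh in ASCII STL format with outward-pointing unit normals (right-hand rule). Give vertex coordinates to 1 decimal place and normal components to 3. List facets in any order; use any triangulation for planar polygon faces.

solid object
 facet normal -0.729 -0.286 -0.622
  outer loop
   vertex 1.1 3.1 1.0
   vertex 2.6 0.8 0.3
   vertex 0.7 0.2 2.8
  endloop
 endfacet
 facet normal 0.405 0.498 -0.767
  outer loop
   vertex 1.1 3.1 1.0
   vertex 3.9 3.9 3.0
   vertex 2.6 0.8 0.3
  endloop
 endfacet
 facet normal -0.316 -0.167 0.934
  outer loop
   vertex 0.7 3.0 3.3
   vertex 0.7 0.2 2.8
   vertex 3.6 0.3 3.8
  endloop
 endfacet
 facet normal 0.031 0.214 0.976
  outer loop
   vertex 0.7 3.0 3.3
   vertex 3.6 0.3 3.8
   vertex 3.9 3.9 3.0
  endloop
 endfacet
 facet normal -0.985 0.030 -0.170
  outer loop
   vertex 0.7 3.0 3.3
   vertex 1.1 3.1 1.0
   vertex 0.7 0.2 2.8
  endloop
 endfacet
 facet normal 0.022 -0.999 0.036
  outer loop
   vertex 1.2 0.2 2.5
   vertex 3.6 0.3 3.8
   vertex 0.7 0.2 2.8
  endloop
 endfacet
 facet normal -0.235 -0.889 -0.392
  outer loop
   vertex 1.2 0.2 2.5
   vertex 0.7 0.2 2.8
   vertex 2.6 0.8 0.3
  endloop
 endfacet
 facet normal 0.137 -0.974 -0.178
  outer loop
   vertex 1.2 0.2 2.5
   vertex 2.6 0.8 0.3
   vertex 3.6 0.3 3.8
  endloop
 endfacet
 facet normal 0.967 -0.024 0.254
  outer loop
   vertex 3.8 2.0 3.2
   vertex 3.9 3.9 3.0
   vertex 3.6 0.3 3.8
  endloop
 endfacet
 facet normal 0.933 -0.086 -0.350
  outer loop
   vertex 3.8 2.0 3.2
   vertex 2.6 0.8 0.3
   vertex 3.9 3.9 3.0
  endloop
 endfacet
 facet normal 0.931 -0.214 -0.297
  outer loop
   vertex 3.8 2.0 3.2
   vertex 3.6 0.3 3.8
   vertex 2.6 0.8 0.3
  endloop
 endfacet
 facet normal -0.033 0.943 -0.331
  outer loop
   vertex 1.5 3.5 2.1
   vertex 3.9 3.9 3.0
   vertex 1.1 3.1 1.0
  endloop
 endfacet
 facet normal -0.243 0.942 0.230
  outer loop
   vertex 1.5 3.5 2.1
   vertex 0.7 3.0 3.3
   vertex 3.9 3.9 3.0
  endloop
 endfacet
 facet normal -0.602 0.795 -0.070
  outer loop
   vertex 1.5 3.5 2.1
   vertex 1.1 3.1 1.0
   vertex 0.7 3.0 3.3
  endloop
 endfacet
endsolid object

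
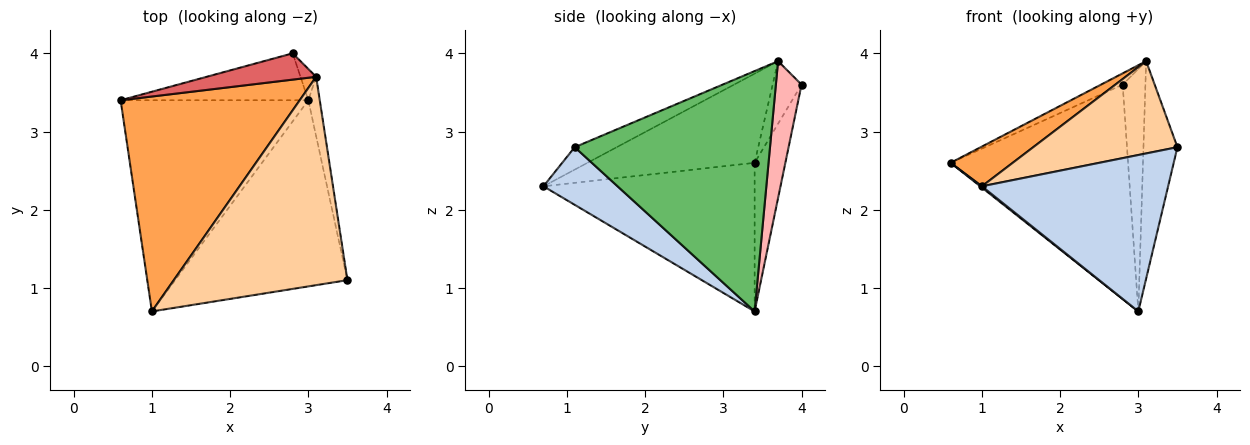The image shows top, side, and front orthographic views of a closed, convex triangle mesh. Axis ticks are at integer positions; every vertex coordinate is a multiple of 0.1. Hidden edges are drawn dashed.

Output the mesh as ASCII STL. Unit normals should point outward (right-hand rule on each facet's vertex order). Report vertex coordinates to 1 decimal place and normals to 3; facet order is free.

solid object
 facet normal -0.621 -0.005 -0.784
  outer loop
   vertex 3.0 3.4 0.7
   vertex 1.0 0.7 2.3
   vertex 0.6 3.4 2.6
  endloop
 endfacet
 facet normal 0.248 -0.623 -0.742
  outer loop
   vertex 3.0 3.4 0.7
   vertex 3.5 1.1 2.8
   vertex 1.0 0.7 2.3
  endloop
 endfacet
 facet normal -0.440 -0.163 0.883
  outer loop
   vertex 3.1 3.7 3.9
   vertex 0.6 3.4 2.6
   vertex 1.0 0.7 2.3
  endloop
 endfacet
 facet normal -0.117 -0.402 0.908
  outer loop
   vertex 3.1 3.7 3.9
   vertex 1.0 0.7 2.3
   vertex 3.5 1.1 2.8
  endloop
 endfacet
 facet normal 0.984 0.171 -0.047
  outer loop
   vertex 3.1 3.7 3.9
   vertex 3.5 1.1 2.8
   vertex 3.0 3.4 0.7
  endloop
 endfacet
 facet normal -0.167 0.963 -0.211
  outer loop
   vertex 2.8 4.0 3.6
   vertex 3.0 3.4 0.7
   vertex 0.6 3.4 2.6
  endloop
 endfacet
 facet normal -0.465 0.349 0.814
  outer loop
   vertex 2.8 4.0 3.6
   vertex 0.6 3.4 2.6
   vertex 3.1 3.7 3.9
  endloop
 endfacet
 facet normal 0.746 0.661 -0.085
  outer loop
   vertex 2.8 4.0 3.6
   vertex 3.1 3.7 3.9
   vertex 3.0 3.4 0.7
  endloop
 endfacet
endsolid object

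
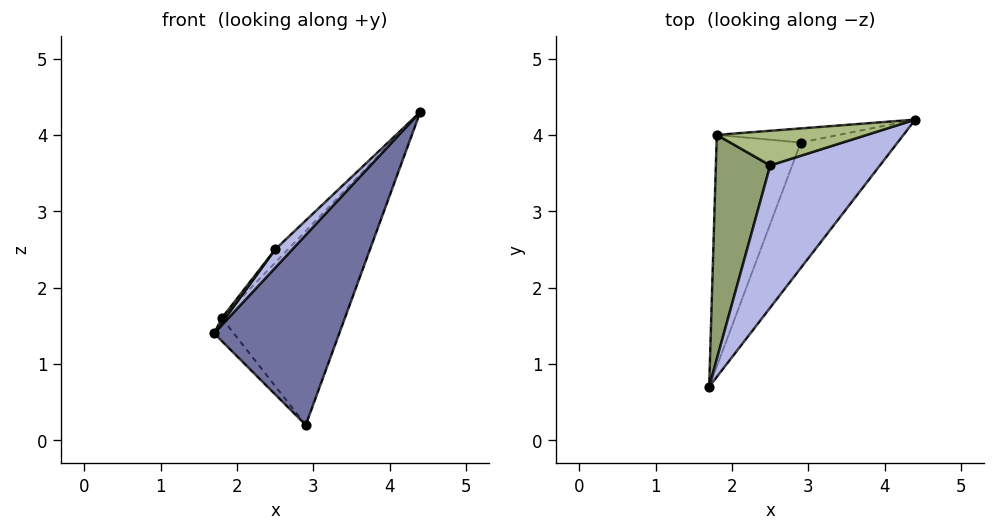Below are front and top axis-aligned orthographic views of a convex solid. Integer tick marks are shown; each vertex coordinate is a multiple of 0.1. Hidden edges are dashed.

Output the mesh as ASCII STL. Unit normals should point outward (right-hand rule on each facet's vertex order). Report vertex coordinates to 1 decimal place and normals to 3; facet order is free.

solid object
 facet normal 0.858 -0.428 -0.283
  outer loop
   vertex 2.9 3.9 0.2
   vertex 4.4 4.2 4.3
   vertex 1.7 0.7 1.4
  endloop
 endfacet
 facet normal -0.783 0.061 -0.619
  outer loop
   vertex 1.8 4.0 1.6
   vertex 2.9 3.9 0.2
   vertex 1.7 0.7 1.4
  endloop
 endfacet
 facet normal -0.002 0.997 -0.072
  outer loop
   vertex 1.8 4.0 1.6
   vertex 4.4 4.2 4.3
   vertex 2.9 3.9 0.2
  endloop
 endfacet
 facet normal -0.669 -0.095 0.738
  outer loop
   vertex 2.5 3.6 2.5
   vertex 1.7 0.7 1.4
   vertex 4.4 4.2 4.3
  endloop
 endfacet
 facet normal -0.792 -0.013 0.610
  outer loop
   vertex 2.5 3.6 2.5
   vertex 1.8 4.0 1.6
   vertex 1.7 0.7 1.4
  endloop
 endfacet
 facet normal -0.706 0.252 0.661
  outer loop
   vertex 2.5 3.6 2.5
   vertex 4.4 4.2 4.3
   vertex 1.8 4.0 1.6
  endloop
 endfacet
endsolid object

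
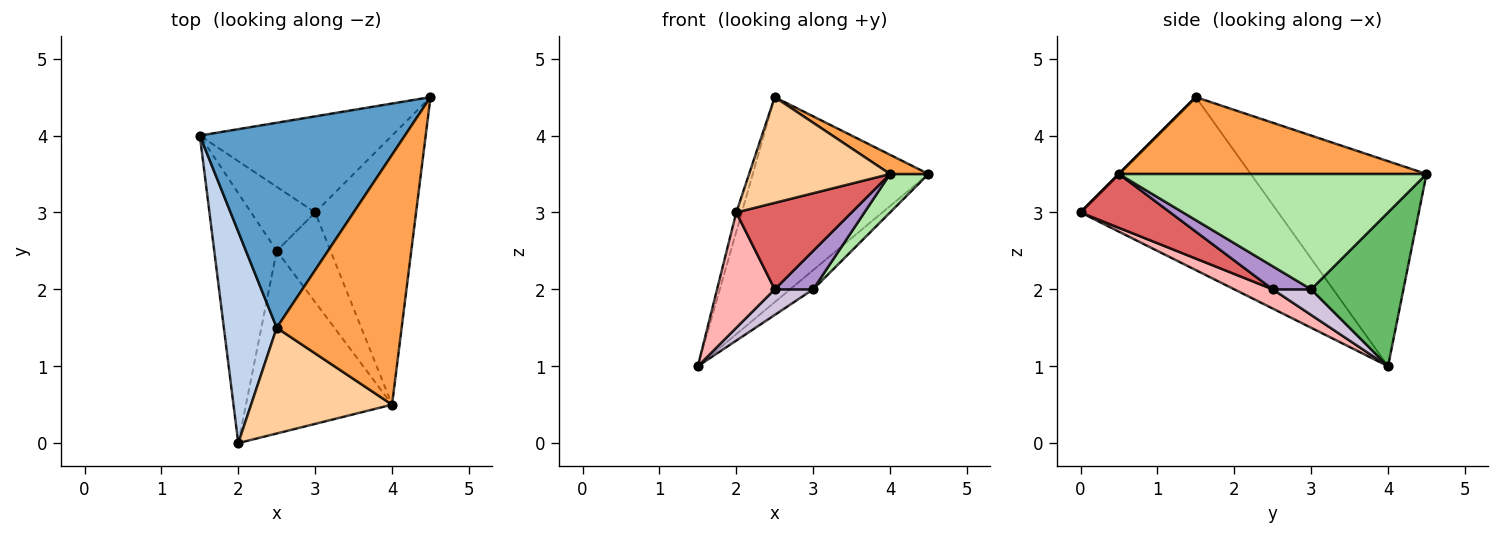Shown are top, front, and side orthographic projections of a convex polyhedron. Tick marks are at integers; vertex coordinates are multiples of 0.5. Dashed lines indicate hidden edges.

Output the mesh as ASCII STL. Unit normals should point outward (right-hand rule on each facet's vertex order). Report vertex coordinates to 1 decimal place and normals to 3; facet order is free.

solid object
 facet normal -0.577 0.577 0.577
  outer loop
   vertex 2.5 1.5 4.5
   vertex 4.5 4.5 3.5
   vertex 1.5 4.0 1.0
  endloop
 endfacet
 facet normal -0.956 0.027 0.292
  outer loop
   vertex 2.5 1.5 4.5
   vertex 1.5 4.0 1.0
   vertex 2.0 0.0 3.0
  endloop
 endfacet
 facet normal 0.523 -0.065 0.850
  outer loop
   vertex 4.0 0.5 3.5
   vertex 4.5 4.5 3.5
   vertex 2.5 1.5 4.5
  endloop
 endfacet
 facet normal 0.000 -0.707 0.707
  outer loop
   vertex 4.0 0.5 3.5
   vertex 2.5 1.5 4.5
   vertex 2.0 0.0 3.0
  endloop
 endfacet
 facet normal 0.617 0.154 -0.772
  outer loop
   vertex 3.0 3.0 2.0
   vertex 1.5 4.0 1.0
   vertex 4.5 4.5 3.5
  endloop
 endfacet
 facet normal 0.749 -0.094 -0.656
  outer loop
   vertex 3.0 3.0 2.0
   vertex 4.5 4.5 3.5
   vertex 4.0 0.5 3.5
  endloop
 endfacet
 facet normal 0.316 -0.406 -0.857
  outer loop
   vertex 2.5 2.5 2.0
   vertex 4.0 0.5 3.5
   vertex 2.0 0.0 3.0
  endloop
 endfacet
 facet normal 0.269 -0.404 -0.874
  outer loop
   vertex 2.5 2.5 2.0
   vertex 2.0 0.0 3.0
   vertex 1.5 4.0 1.0
  endloop
 endfacet
 facet normal 0.367 -0.367 -0.855
  outer loop
   vertex 2.5 2.5 2.0
   vertex 3.0 3.0 2.0
   vertex 4.0 0.5 3.5
  endloop
 endfacet
 facet normal 0.348 -0.348 -0.870
  outer loop
   vertex 2.5 2.5 2.0
   vertex 1.5 4.0 1.0
   vertex 3.0 3.0 2.0
  endloop
 endfacet
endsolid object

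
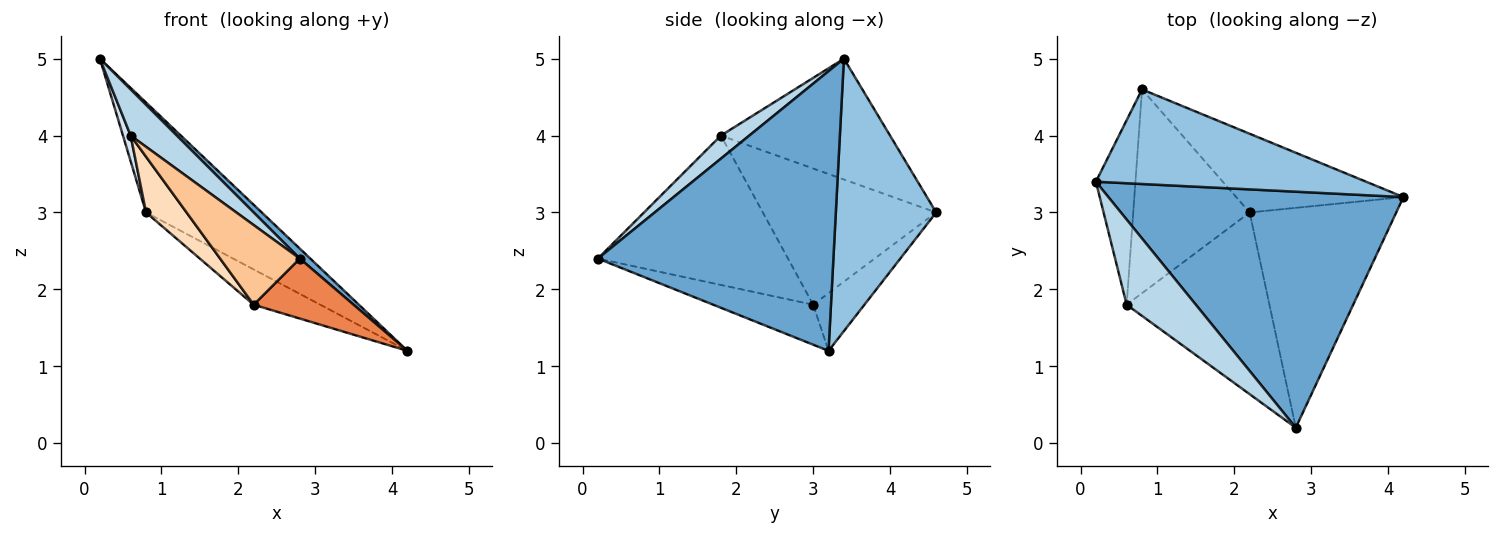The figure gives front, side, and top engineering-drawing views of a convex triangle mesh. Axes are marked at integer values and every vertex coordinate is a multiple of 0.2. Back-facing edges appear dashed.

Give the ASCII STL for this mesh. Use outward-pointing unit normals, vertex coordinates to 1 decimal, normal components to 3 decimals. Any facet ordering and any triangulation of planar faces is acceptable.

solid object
 facet normal 0.688 -0.031 0.725
  outer loop
   vertex 2.8 0.2 2.4
   vertex 4.2 3.2 1.2
   vertex 0.2 3.4 5.0
  endloop
 endfacet
 facet normal 0.549 0.634 0.545
  outer loop
   vertex 0.8 4.6 3.0
   vertex 0.2 3.4 5.0
   vertex 4.2 3.2 1.2
  endloop
 endfacet
 facet normal 0.281 -0.457 0.844
  outer loop
   vertex 0.6 1.8 4.0
   vertex 2.8 0.2 2.4
   vertex 0.2 3.4 5.0
  endloop
 endfacet
 facet normal -0.950 -0.043 -0.311
  outer loop
   vertex 0.6 1.8 4.0
   vertex 0.2 3.4 5.0
   vertex 0.8 4.6 3.0
  endloop
 endfacet
 facet normal -0.254 -0.254 -0.933
  outer loop
   vertex 2.2 3.0 1.8
   vertex 4.2 3.2 1.2
   vertex 2.8 0.2 2.4
  endloop
 endfacet
 facet normal -0.300 0.390 -0.870
  outer loop
   vertex 2.2 3.0 1.8
   vertex 0.8 4.6 3.0
   vertex 4.2 3.2 1.2
  endloop
 endfacet
 facet normal -0.692 -0.290 -0.661
  outer loop
   vertex 2.2 3.0 1.8
   vertex 2.8 0.2 2.4
   vertex 0.6 1.8 4.0
  endloop
 endfacet
 facet normal -0.748 -0.175 -0.640
  outer loop
   vertex 2.2 3.0 1.8
   vertex 0.6 1.8 4.0
   vertex 0.8 4.6 3.0
  endloop
 endfacet
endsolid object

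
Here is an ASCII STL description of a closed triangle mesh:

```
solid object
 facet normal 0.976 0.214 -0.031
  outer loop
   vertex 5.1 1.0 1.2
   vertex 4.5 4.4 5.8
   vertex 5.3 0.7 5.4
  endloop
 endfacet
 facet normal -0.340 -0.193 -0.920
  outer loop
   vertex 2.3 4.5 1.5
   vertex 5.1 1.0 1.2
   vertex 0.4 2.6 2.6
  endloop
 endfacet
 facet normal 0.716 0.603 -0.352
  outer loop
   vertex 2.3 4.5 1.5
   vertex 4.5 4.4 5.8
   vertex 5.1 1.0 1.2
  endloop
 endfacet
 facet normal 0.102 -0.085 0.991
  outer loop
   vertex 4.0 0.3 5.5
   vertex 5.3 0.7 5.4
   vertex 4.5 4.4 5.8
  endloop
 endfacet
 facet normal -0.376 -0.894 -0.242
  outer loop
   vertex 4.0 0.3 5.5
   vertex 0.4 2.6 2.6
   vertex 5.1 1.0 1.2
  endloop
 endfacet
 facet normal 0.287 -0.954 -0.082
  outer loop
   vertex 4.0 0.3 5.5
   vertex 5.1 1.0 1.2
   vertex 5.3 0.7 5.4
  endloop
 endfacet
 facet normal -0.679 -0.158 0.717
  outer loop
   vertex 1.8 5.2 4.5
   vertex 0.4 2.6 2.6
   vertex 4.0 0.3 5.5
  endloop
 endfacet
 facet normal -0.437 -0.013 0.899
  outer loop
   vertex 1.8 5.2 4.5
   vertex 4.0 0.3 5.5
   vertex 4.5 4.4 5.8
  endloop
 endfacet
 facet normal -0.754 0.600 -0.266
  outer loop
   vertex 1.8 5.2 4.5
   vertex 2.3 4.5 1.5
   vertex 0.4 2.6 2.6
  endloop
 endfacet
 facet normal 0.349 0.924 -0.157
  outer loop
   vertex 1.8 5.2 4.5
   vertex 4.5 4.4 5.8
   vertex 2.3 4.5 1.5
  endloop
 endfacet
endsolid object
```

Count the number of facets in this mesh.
10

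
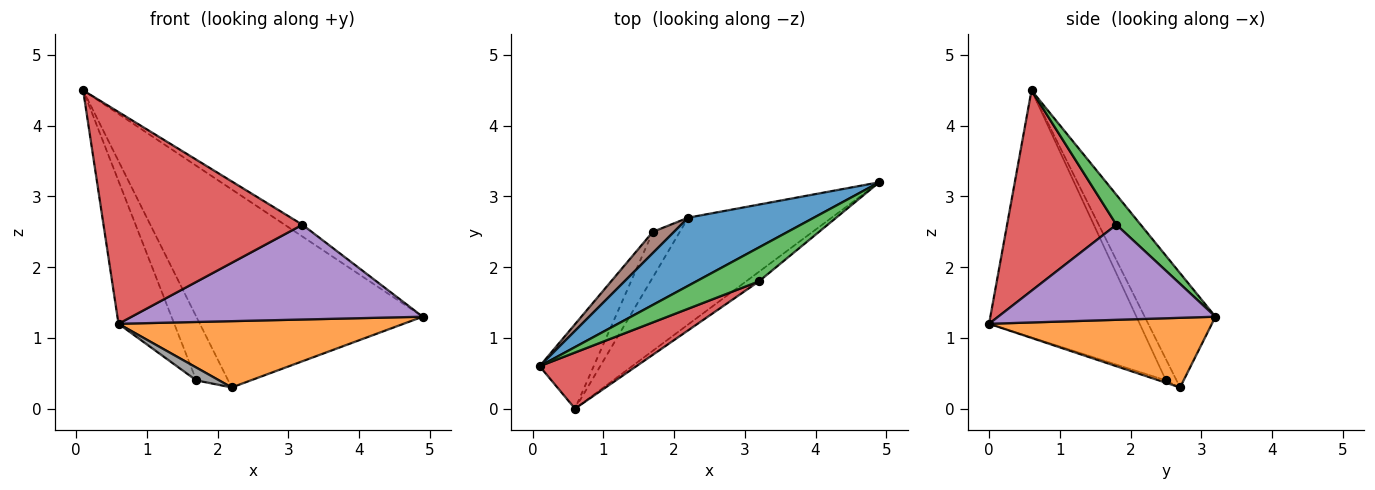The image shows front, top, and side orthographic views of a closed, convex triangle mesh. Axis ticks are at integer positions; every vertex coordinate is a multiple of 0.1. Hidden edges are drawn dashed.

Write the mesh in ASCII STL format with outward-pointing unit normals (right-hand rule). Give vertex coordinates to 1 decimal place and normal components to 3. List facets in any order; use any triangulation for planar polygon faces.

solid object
 facet normal -0.283 0.907 0.312
  outer loop
   vertex 2.2 2.7 0.3
   vertex 0.1 0.6 4.5
   vertex 4.9 3.2 1.3
  endloop
 endfacet
 facet normal 0.381 -0.488 -0.785
  outer loop
   vertex 0.6 0.0 1.2
   vertex 2.2 2.7 0.3
   vertex 4.9 3.2 1.3
  endloop
 endfacet
 facet normal 0.412 0.299 0.861
  outer loop
   vertex 3.2 1.8 2.6
   vertex 4.9 3.2 1.3
   vertex 0.1 0.6 4.5
  endloop
 endfacet
 facet normal 0.469 -0.854 0.226
  outer loop
   vertex 3.2 1.8 2.6
   vertex 0.1 0.6 4.5
   vertex 0.6 0.0 1.2
  endloop
 endfacet
 facet normal 0.596 -0.799 -0.080
  outer loop
   vertex 3.2 1.8 2.6
   vertex 0.6 0.0 1.2
   vertex 4.9 3.2 1.3
  endloop
 endfacet
 facet normal -0.302 0.905 0.302
  outer loop
   vertex 1.7 2.5 0.4
   vertex 0.1 0.6 4.5
   vertex 2.2 2.7 0.3
  endloop
 endfacet
 facet normal -0.919 0.340 -0.201
  outer loop
   vertex 1.7 2.5 0.4
   vertex 0.6 0.0 1.2
   vertex 0.1 0.6 4.5
  endloop
 endfacet
 facet normal -0.084 -0.270 -0.959
  outer loop
   vertex 1.7 2.5 0.4
   vertex 2.2 2.7 0.3
   vertex 0.6 0.0 1.2
  endloop
 endfacet
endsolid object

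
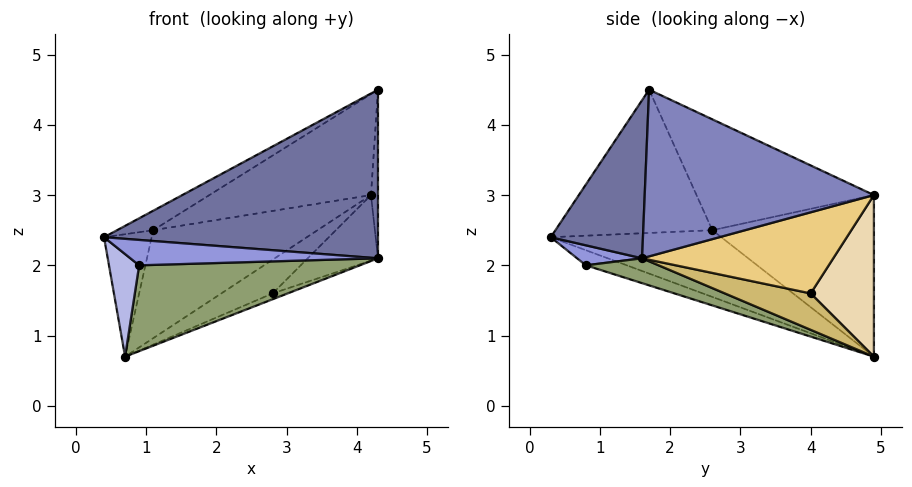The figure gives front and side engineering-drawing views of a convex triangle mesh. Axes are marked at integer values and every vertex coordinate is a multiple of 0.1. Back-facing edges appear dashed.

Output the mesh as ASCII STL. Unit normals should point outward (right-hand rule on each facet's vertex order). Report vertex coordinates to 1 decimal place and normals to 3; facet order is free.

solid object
 facet normal 0.319 -0.947 0.039
  outer loop
   vertex 4.3 1.7 4.5
   vertex 0.4 0.3 2.4
   vertex 4.3 1.6 2.1
  endloop
 endfacet
 facet normal 1.000 0.031 -0.001
  outer loop
   vertex 4.2 4.9 3.0
   vertex 4.3 1.7 4.5
   vertex 4.3 1.6 2.1
  endloop
 endfacet
 facet normal 0.189 -0.722 -0.666
  outer loop
   vertex 0.9 0.8 2.0
   vertex 4.3 1.6 2.1
   vertex 0.4 0.3 2.4
  endloop
 endfacet
 facet normal -0.400 -0.295 -0.868
  outer loop
   vertex 0.9 0.8 2.0
   vertex 0.4 0.3 2.4
   vertex 0.7 4.9 0.7
  endloop
 endfacet
 facet normal 0.098 -0.296 -0.950
  outer loop
   vertex 0.9 0.8 2.0
   vertex 0.7 4.9 0.7
   vertex 4.3 1.6 2.1
  endloop
 endfacet
 facet normal -0.841 0.235 0.487
  outer loop
   vertex 1.1 2.6 2.5
   vertex 0.7 4.9 0.7
   vertex 0.4 0.3 2.4
  endloop
 endfacet
 facet normal -0.503 0.116 0.857
  outer loop
   vertex 1.1 2.6 2.5
   vertex 0.4 0.3 2.4
   vertex 4.3 1.7 4.5
  endloop
 endfacet
 facet normal -0.479 0.488 0.730
  outer loop
   vertex 1.1 2.6 2.5
   vertex 4.2 4.9 3.0
   vertex 0.7 4.9 0.7
  endloop
 endfacet
 facet normal -0.413 0.376 0.830
  outer loop
   vertex 1.1 2.6 2.5
   vertex 4.3 1.7 4.5
   vertex 4.2 4.9 3.0
  endloop
 endfacet
 facet normal 0.419 0.074 -0.905
  outer loop
   vertex 2.8 4.0 1.6
   vertex 4.3 1.6 2.1
   vertex 0.7 4.9 0.7
  endloop
 endfacet
 facet normal 0.613 0.225 -0.758
  outer loop
   vertex 2.8 4.0 1.6
   vertex 4.2 4.9 3.0
   vertex 4.3 1.6 2.1
  endloop
 endfacet
 facet normal 0.502 0.407 -0.763
  outer loop
   vertex 2.8 4.0 1.6
   vertex 0.7 4.9 0.7
   vertex 4.2 4.9 3.0
  endloop
 endfacet
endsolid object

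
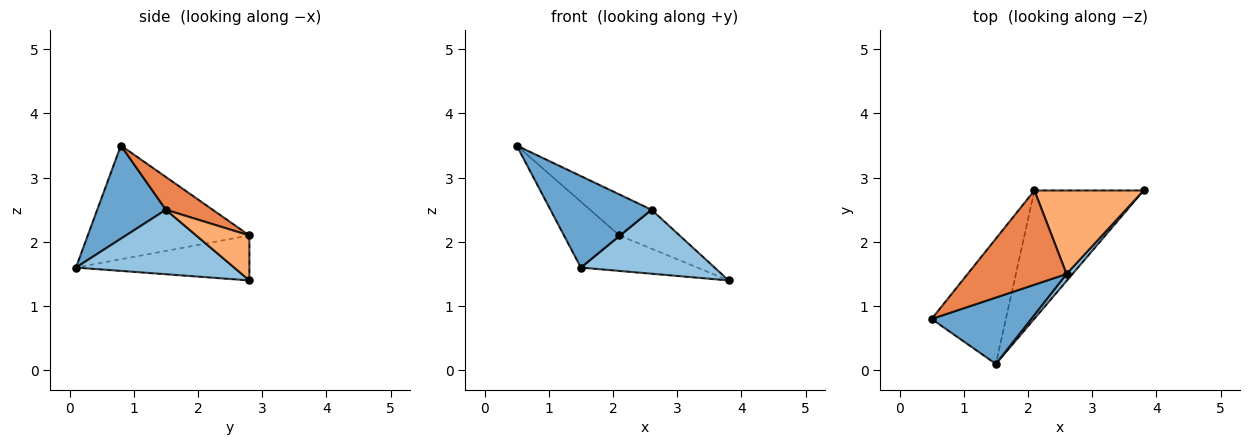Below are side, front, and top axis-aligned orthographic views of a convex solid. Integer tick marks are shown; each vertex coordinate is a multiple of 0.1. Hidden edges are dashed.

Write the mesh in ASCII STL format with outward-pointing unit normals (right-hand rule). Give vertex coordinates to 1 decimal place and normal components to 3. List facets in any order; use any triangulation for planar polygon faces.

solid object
 facet normal 0.482 -0.709 0.515
  outer loop
   vertex 2.6 1.5 2.5
   vertex 0.5 0.8 3.5
   vertex 1.5 0.1 1.6
  endloop
 endfacet
 facet normal 0.762 -0.644 0.070
  outer loop
   vertex 2.6 1.5 2.5
   vertex 1.5 0.1 1.6
   vertex 3.8 2.8 1.4
  endloop
 endfacet
 facet normal -0.805 0.276 -0.525
  outer loop
   vertex 2.1 2.8 2.1
   vertex 1.5 0.1 1.6
   vertex 0.5 0.8 3.5
  endloop
 endfacet
 facet normal -0.369 0.248 -0.896
  outer loop
   vertex 2.1 2.8 2.1
   vertex 3.8 2.8 1.4
   vertex 1.5 0.1 1.6
  endloop
 endfacet
 facet normal 0.291 0.382 0.877
  outer loop
   vertex 2.1 2.8 2.1
   vertex 0.5 0.8 3.5
   vertex 2.6 1.5 2.5
  endloop
 endfacet
 facet normal 0.350 0.396 0.849
  outer loop
   vertex 2.1 2.8 2.1
   vertex 2.6 1.5 2.5
   vertex 3.8 2.8 1.4
  endloop
 endfacet
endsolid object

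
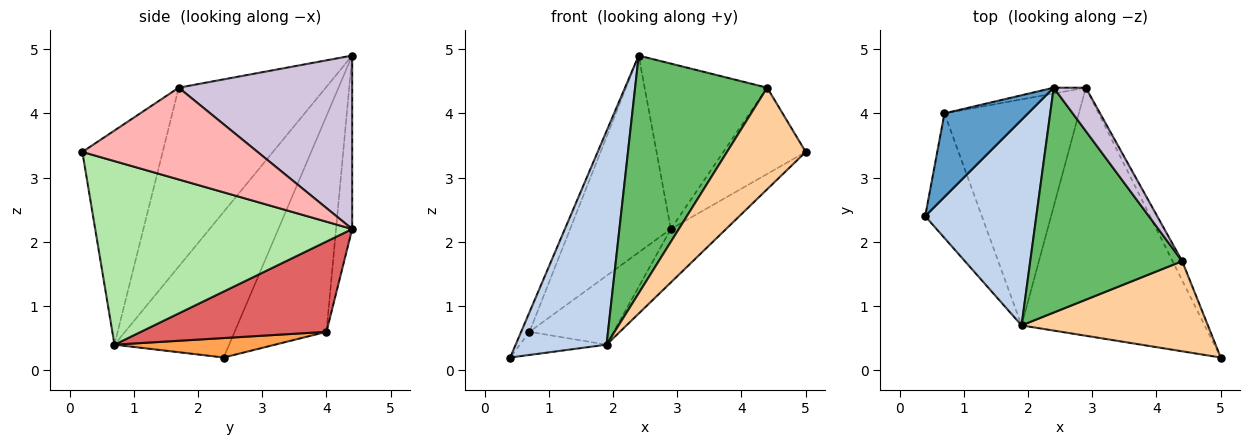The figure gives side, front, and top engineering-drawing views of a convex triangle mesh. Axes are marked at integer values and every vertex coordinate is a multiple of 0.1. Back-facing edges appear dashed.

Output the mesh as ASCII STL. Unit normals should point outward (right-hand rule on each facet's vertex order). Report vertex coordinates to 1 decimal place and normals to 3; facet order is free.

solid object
 facet normal -0.929 0.084 0.360
  outer loop
   vertex 0.7 4.0 0.6
   vertex 0.4 2.4 0.2
   vertex 2.4 4.4 4.9
  endloop
 endfacet
 facet normal -0.673 -0.533 0.513
  outer loop
   vertex 1.9 0.7 0.4
   vertex 2.4 4.4 4.9
   vertex 0.4 2.4 0.2
  endloop
 endfacet
 facet normal 0.320 0.173 -0.931
  outer loop
   vertex 1.9 0.7 0.4
   vertex 0.4 2.4 0.2
   vertex 0.7 4.0 0.6
  endloop
 endfacet
 facet normal -0.607 -0.595 0.528
  outer loop
   vertex 4.4 1.7 4.4
   vertex 1.9 0.7 0.4
   vertex 5.0 0.2 3.4
  endloop
 endfacet
 facet normal -0.629 -0.565 0.534
  outer loop
   vertex 4.4 1.7 4.4
   vertex 2.4 4.4 4.9
   vertex 1.9 0.7 0.4
  endloop
 endfacet
 facet normal 0.700 0.150 -0.698
  outer loop
   vertex 2.9 4.4 2.2
   vertex 5.0 0.2 3.4
   vertex 1.9 0.7 0.4
  endloop
 endfacet
 facet normal 0.541 0.245 -0.805
  outer loop
   vertex 2.9 4.4 2.2
   vertex 1.9 0.7 0.4
   vertex 0.7 4.0 0.6
  endloop
 endfacet
 facet normal 0.901 0.423 -0.095
  outer loop
   vertex 2.9 4.4 2.2
   vertex 4.4 1.7 4.4
   vertex 5.0 0.2 3.4
  endloop
 endfacet
 facet normal -0.158 0.987 -0.029
  outer loop
   vertex 2.9 4.4 2.2
   vertex 0.7 4.0 0.6
   vertex 2.4 4.4 4.9
  endloop
 endfacet
 facet normal 0.808 0.571 0.150
  outer loop
   vertex 2.9 4.4 2.2
   vertex 2.4 4.4 4.9
   vertex 4.4 1.7 4.4
  endloop
 endfacet
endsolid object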